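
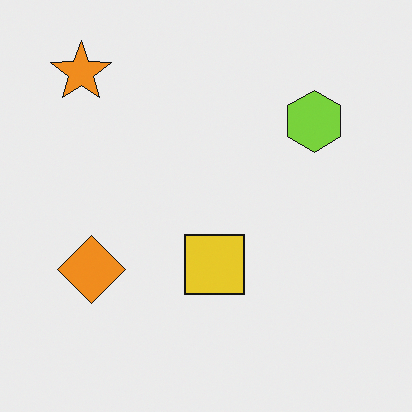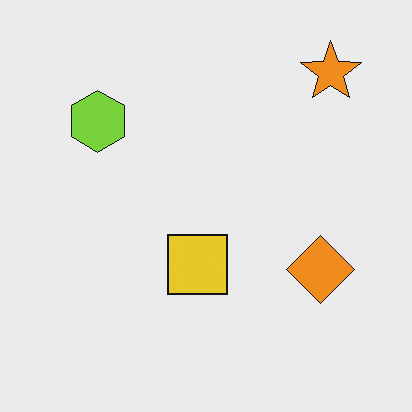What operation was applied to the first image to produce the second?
The second image is the first flipped horizontally (left ↔ right).

The orange star is in the top-left of the first image and the top-right of the second — shapes on opposite sides of the vertical midline have swapped in a mirror flip.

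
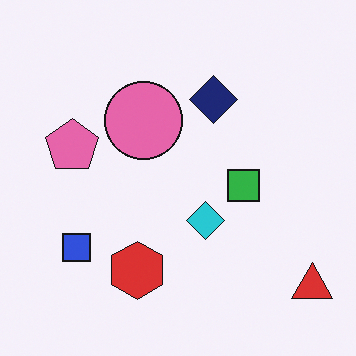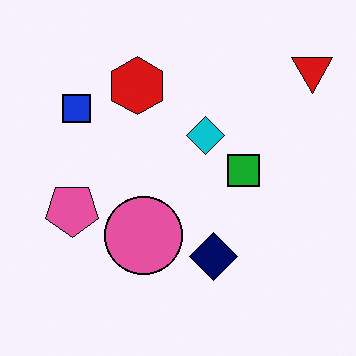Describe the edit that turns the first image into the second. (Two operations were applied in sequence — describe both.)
This is the original image flipped vertically (top ↔ bottom), then given slightly increased contrast.

The red triangle is in the bottom-right of the first image and the top-right of the second — shapes on opposite sides of the horizontal midline have swapped in a mirror flip. Tones are pushed away from mid-grey across the whole image — a global contrast change.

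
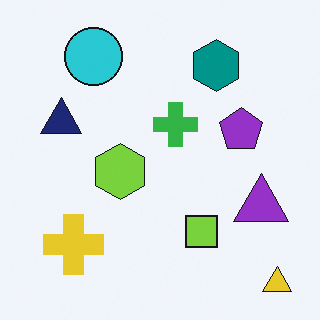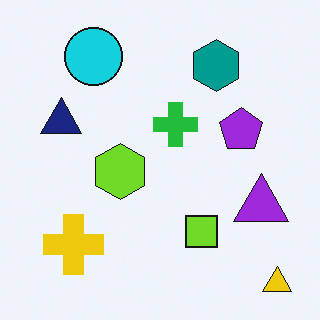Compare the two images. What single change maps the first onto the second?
This is the original image slightly oversaturated.

All colors are more vivid — a global saturation change.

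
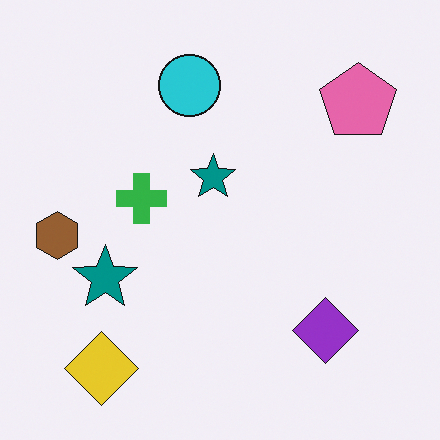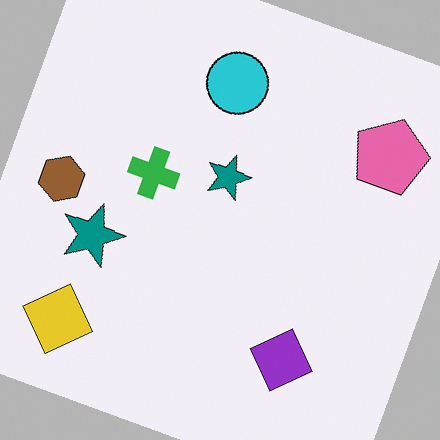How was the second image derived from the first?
The second image is the first rotated clockwise by a moderate amount.

Every shape is tilted by the same angle and the image corners show triangular fill wedges — a whole-image rotation by a non-right angle.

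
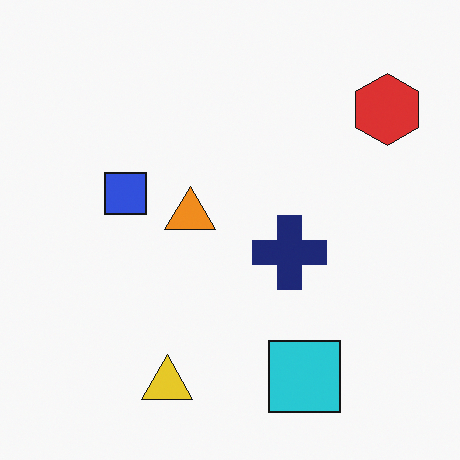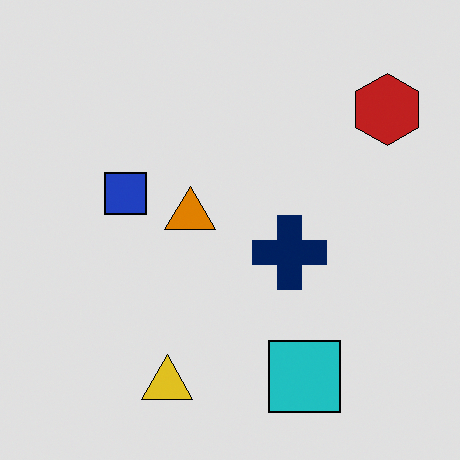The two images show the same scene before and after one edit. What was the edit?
This is the original image posterized to a reduced palette.

Each flat color has snapped to a coarser quantized level — most visibly, the near-white background has dropped to a flat grey.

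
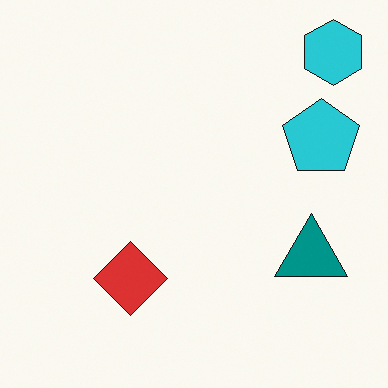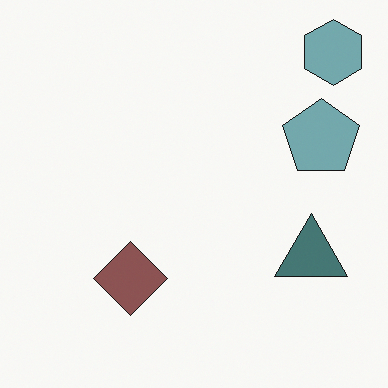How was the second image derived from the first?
The image was made much more muted (saturation change).

All colors are more muted and greyish — a global saturation change.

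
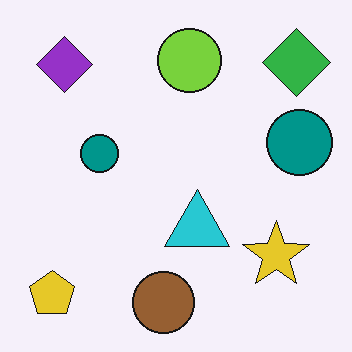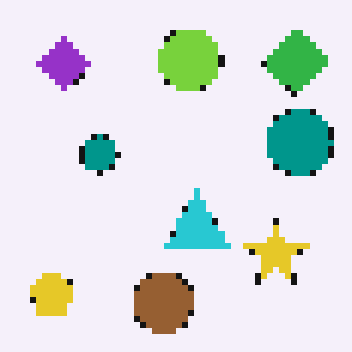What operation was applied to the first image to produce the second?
The second image is the first moderately pixelated.

Shapes are reduced to large square blocks; fine edges and outlines are lost — a downscale-then-upscale (mosaic) effect.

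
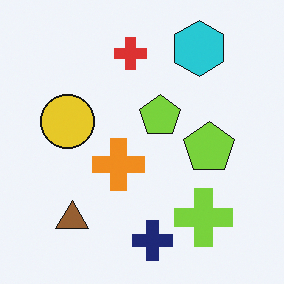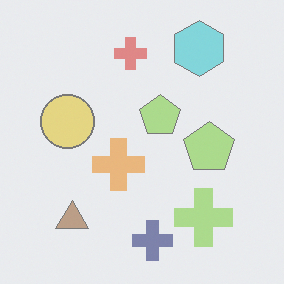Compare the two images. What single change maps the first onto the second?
It was washed out (contrast reduced).

Tones are pushed toward mid-grey across the whole image — a global contrast change.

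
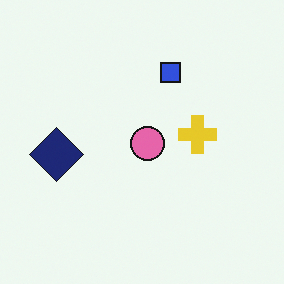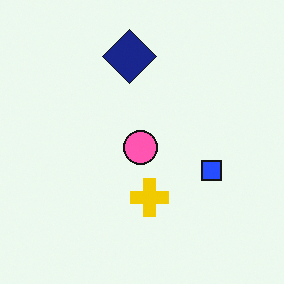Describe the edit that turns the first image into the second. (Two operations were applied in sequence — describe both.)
The image was rotated 90° clockwise, then slightly oversaturated.

The navy diamond sits in the left of the first image and the top of the second — consistent with a whole-image 90° clockwise rotation. All colors are more vivid — a global saturation change.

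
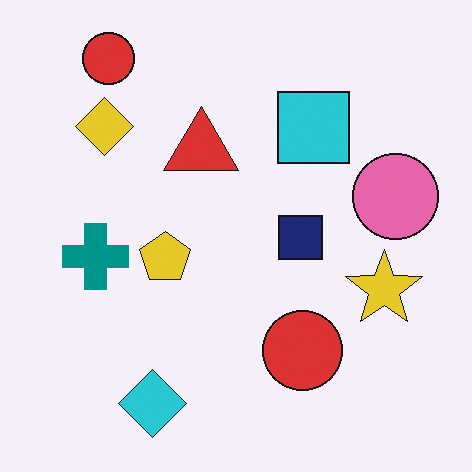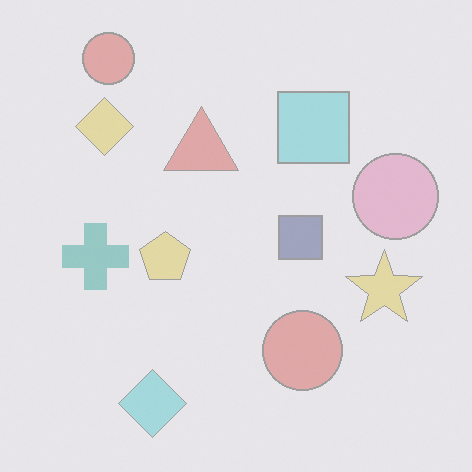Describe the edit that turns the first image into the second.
The second image is the first given much lower contrast.

Tones are pushed toward mid-grey across the whole image — a global contrast change.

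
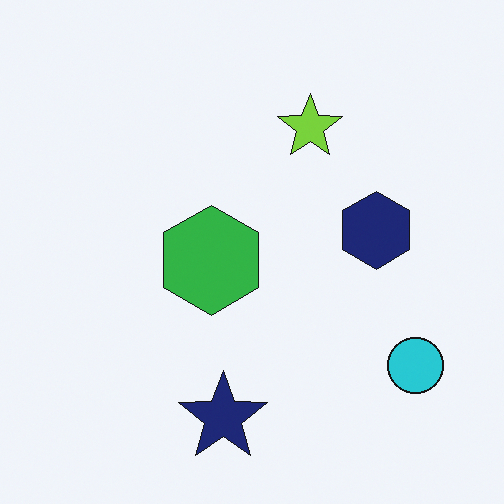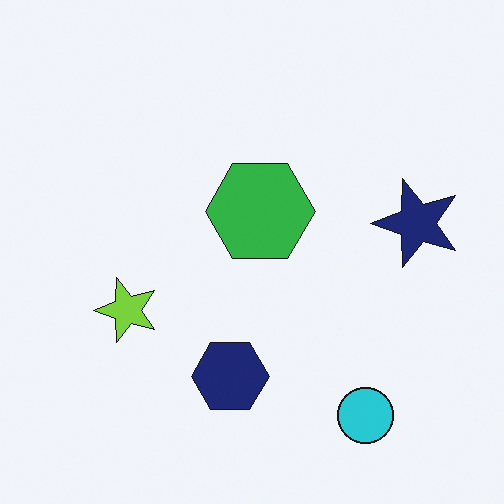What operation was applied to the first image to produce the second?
The image was transposed (reflected across the top-left ↔ bottom-right diagonal).

Shapes have swapped their row and column positions — what was in the top-right is now in the bottom-left — a diagonal reflection.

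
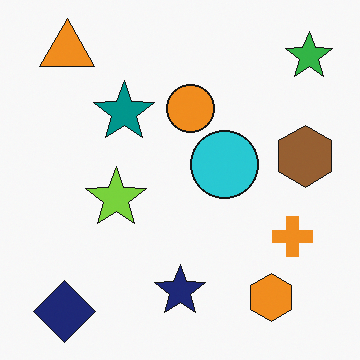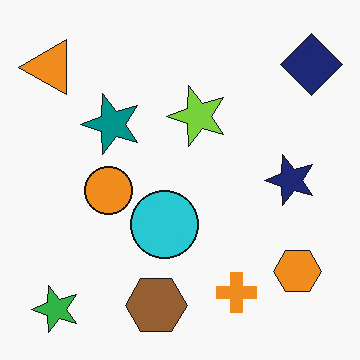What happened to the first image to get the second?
This is the original image transposed (reflected across the top-left ↔ bottom-right diagonal).

Shapes have swapped their row and column positions — what was in the top-right is now in the bottom-left — a diagonal reflection.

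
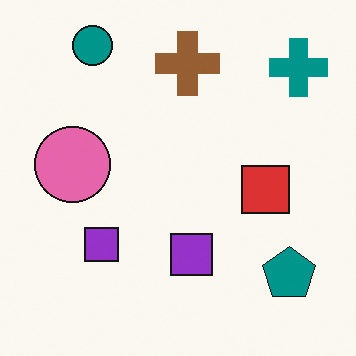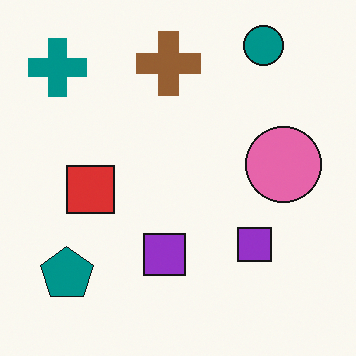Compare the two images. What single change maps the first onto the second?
The image was flipped horizontally (left ↔ right).

The teal cross is in the top-right of the first image and the top-left of the second — shapes on opposite sides of the vertical midline have swapped in a mirror flip.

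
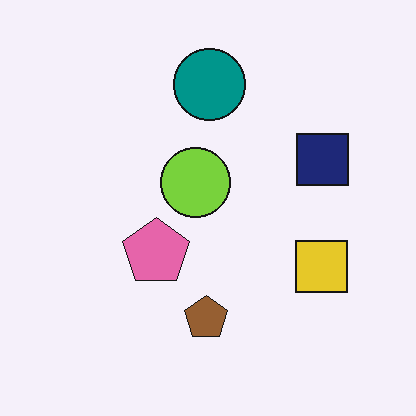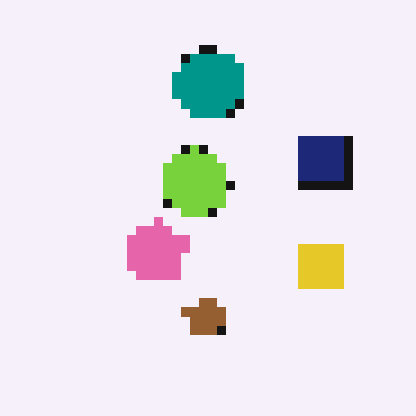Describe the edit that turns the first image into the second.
The transformation is: coarsely pixelated.

Shapes are reduced to large square blocks; fine edges and outlines are lost — a downscale-then-upscale (mosaic) effect.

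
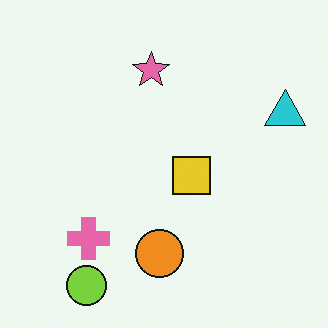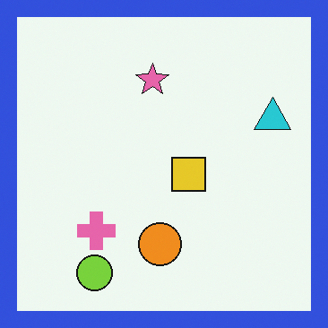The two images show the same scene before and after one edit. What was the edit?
The transformation is: framed with a blue border.

A solid blue frame runs around the edge of the second image, with the content slightly shrunk inside it.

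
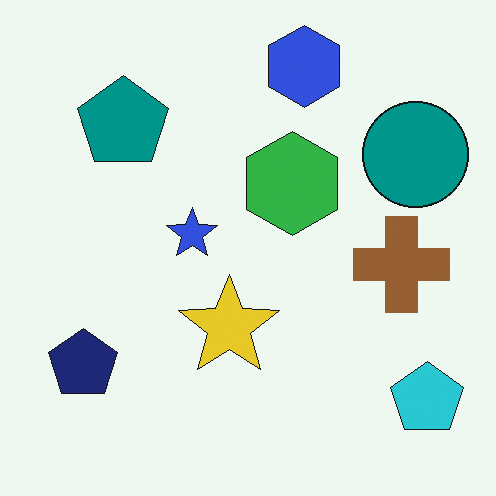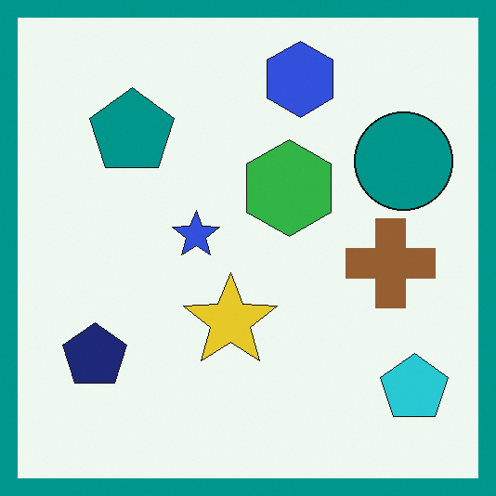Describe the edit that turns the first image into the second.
Framed with a teal border.

A solid teal frame runs around the edge of the second image, with the content slightly shrunk inside it.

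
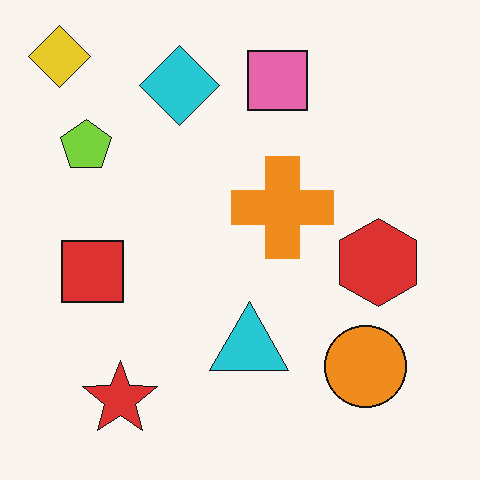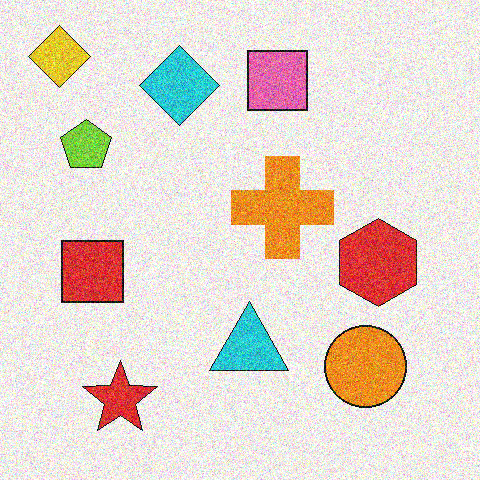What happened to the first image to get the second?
It was degraded with strong gaussian noise.

Random speckle covers the whole image, including the flat background.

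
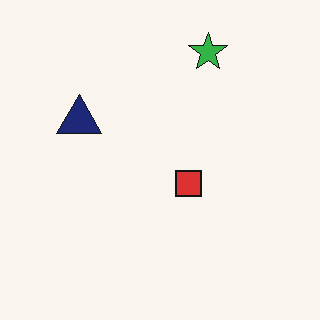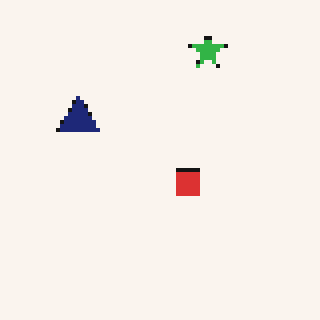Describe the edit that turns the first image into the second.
Lightly pixelated (a mild mosaic effect).

Shapes are reduced to large square blocks; fine edges and outlines are lost — a downscale-then-upscale (mosaic) effect.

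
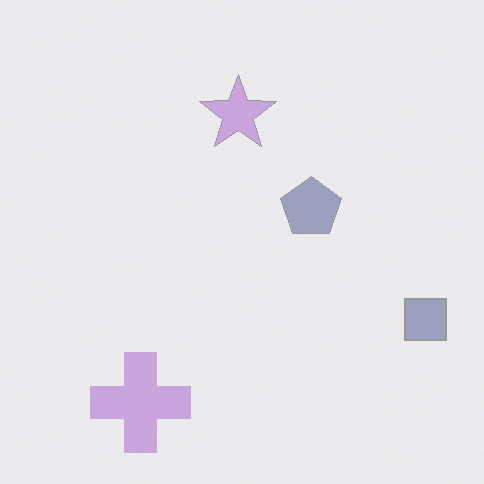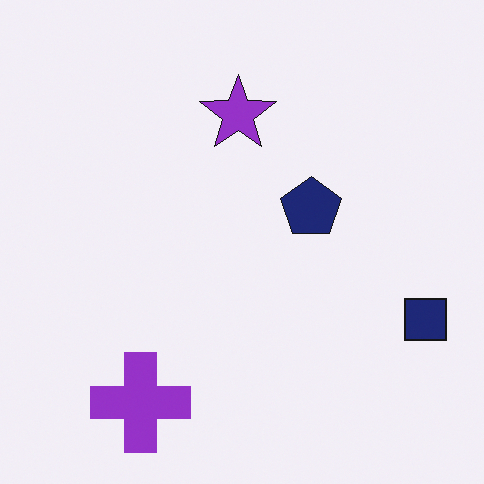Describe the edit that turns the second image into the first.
The image was given much lower contrast.

Tones are pushed toward mid-grey across the whole image — a global contrast change.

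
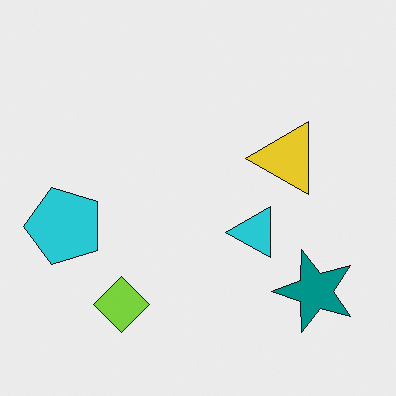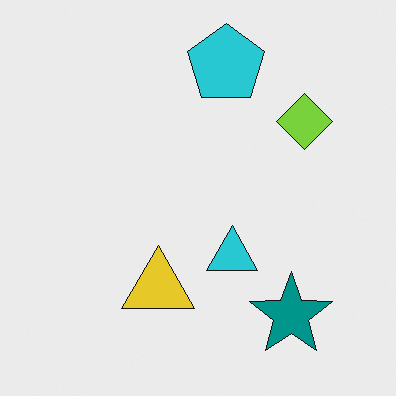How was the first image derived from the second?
Transposed (reflected across the top-left ↔ bottom-right diagonal).

Shapes have swapped their row and column positions — what was in the top-right is now in the bottom-left — a diagonal reflection.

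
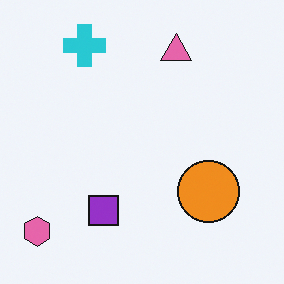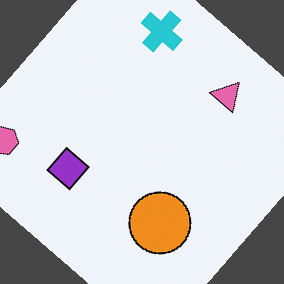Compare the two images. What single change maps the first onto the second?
The image was rotated clockwise by a large amount — several tens of degrees.

Every shape is tilted by the same angle and the image corners show triangular fill wedges — a whole-image rotation by a non-right angle.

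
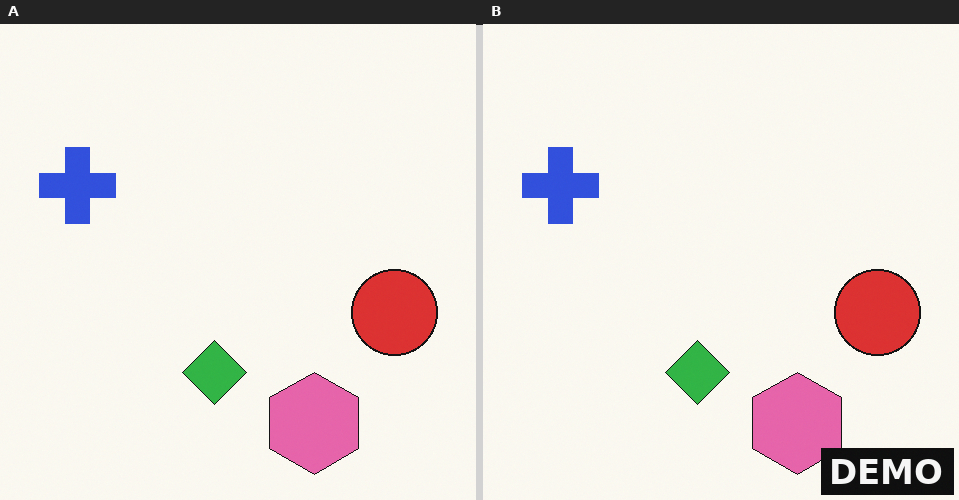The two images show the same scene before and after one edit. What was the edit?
It was watermarked with the text "DEMO" in the lower-right corner.

A dark label reading "DEMO" appears in the lower-right corner.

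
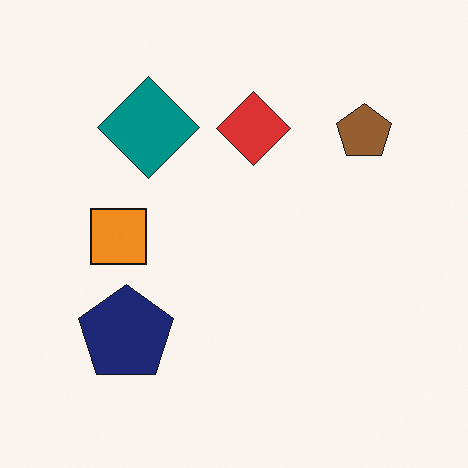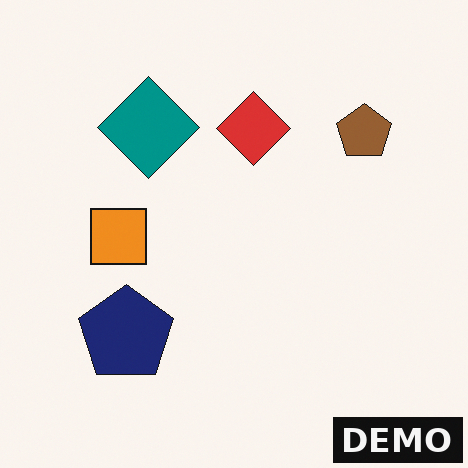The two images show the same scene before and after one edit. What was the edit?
It was watermarked with the text "DEMO" in the lower-right corner.

A dark label reading "DEMO" appears in the lower-right corner.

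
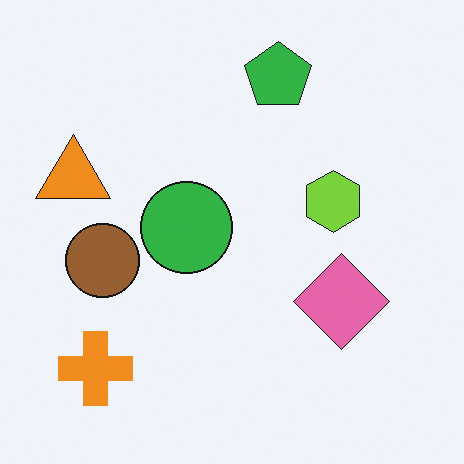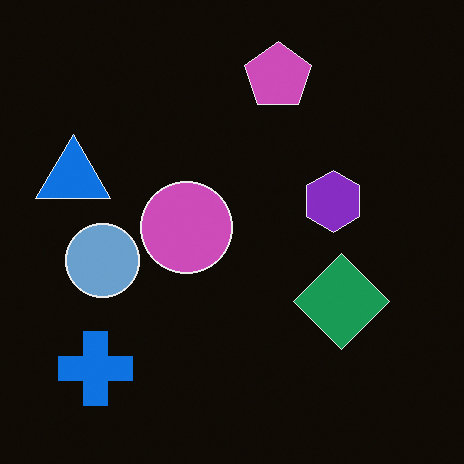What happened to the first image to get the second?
The transformation is: color-inverted (negative).

The light background has become dark and every shape's color is its complement — a photographic negative.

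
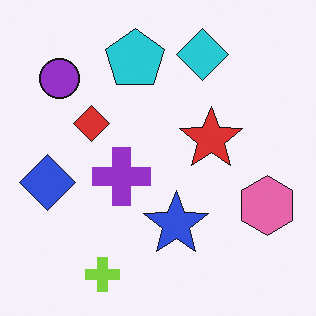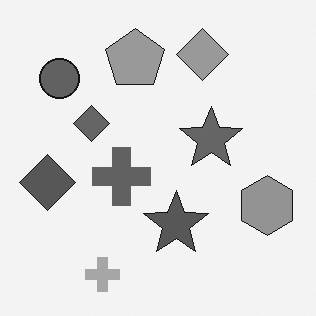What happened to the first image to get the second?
This is the original image converted to grayscale.

All color is removed — every shape is now a shade of grey.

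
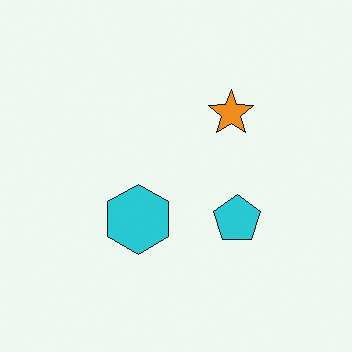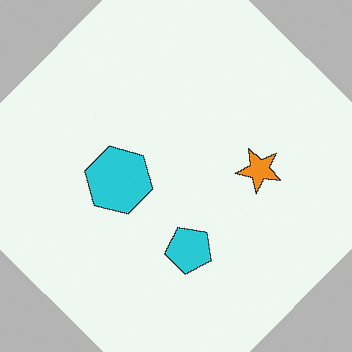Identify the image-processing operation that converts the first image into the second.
This is the original image rotated clockwise by a large amount — several tens of degrees.

Every shape is tilted by the same angle and the image corners show triangular fill wedges — a whole-image rotation by a non-right angle.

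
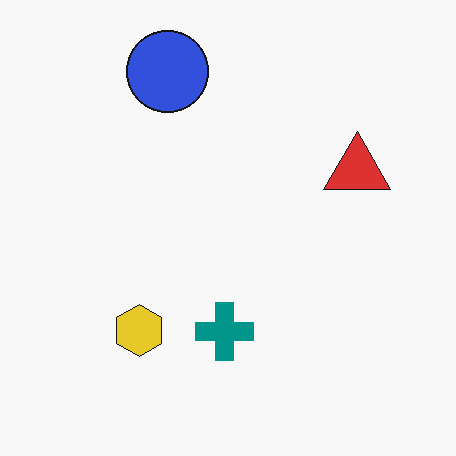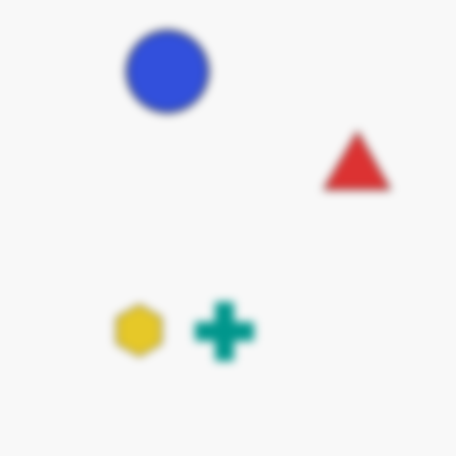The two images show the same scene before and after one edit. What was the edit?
This is the original image moderately blurred.

Shape edges and outlines are uniformly softened across the whole image.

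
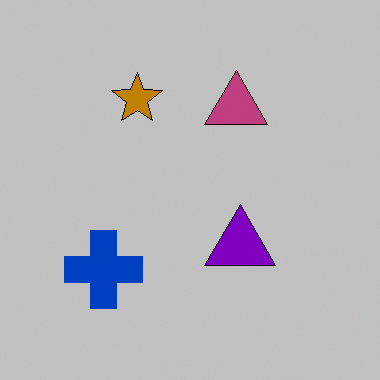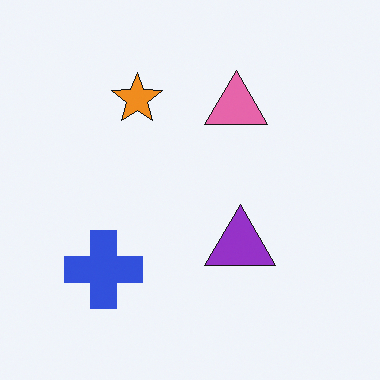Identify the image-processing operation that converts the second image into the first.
It was aggressively posterized.

Each flat color has snapped to a coarser quantized level — most visibly, the near-white background has dropped to a flat grey.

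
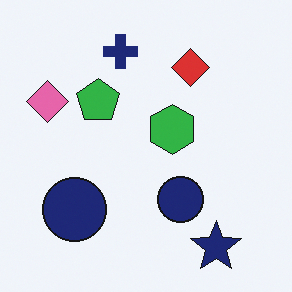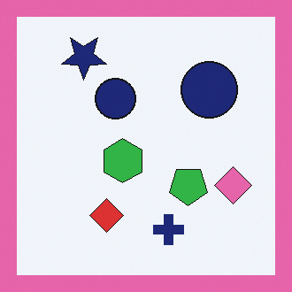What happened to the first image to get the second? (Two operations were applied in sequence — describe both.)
Rotated 180°, then framed with a pink border.

The navy star sits in the bottom-right of the first image and the top-left of the second — consistent with a whole-image 180° rotation. A solid pink frame runs around the edge of the second image, with the content slightly shrunk inside it.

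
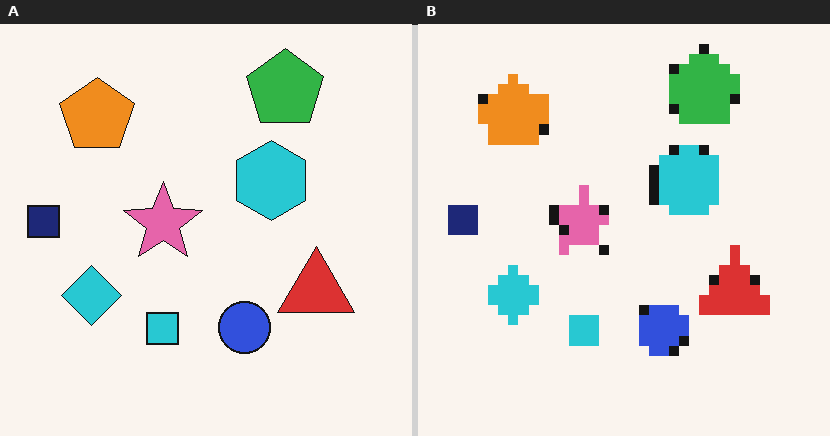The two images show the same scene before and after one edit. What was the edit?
The image was heavily pixelated into large blocks.

Shapes are reduced to large square blocks; fine edges and outlines are lost — a downscale-then-upscale (mosaic) effect.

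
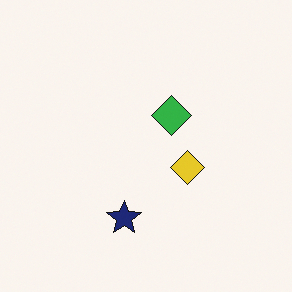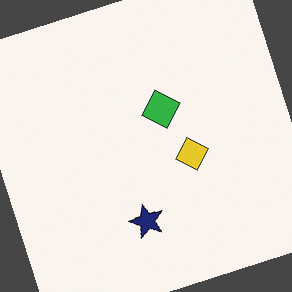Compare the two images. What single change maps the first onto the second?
The second image is the first rotated counter-clockwise by a clearly visible amount.

Every shape is tilted by the same angle and the image corners show triangular fill wedges — a whole-image rotation by a non-right angle.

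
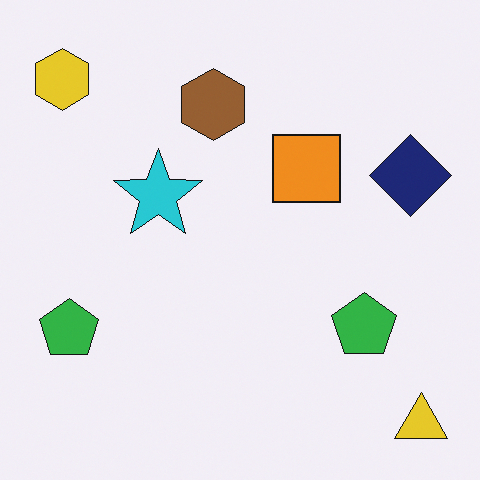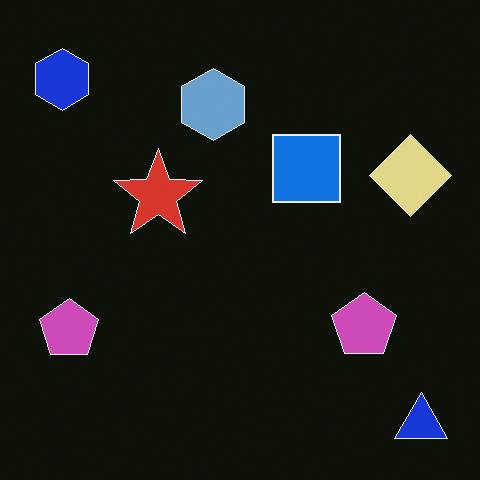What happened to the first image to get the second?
The second image is the first color-inverted (negative).

The light background has become dark and every shape's color is its complement — a photographic negative.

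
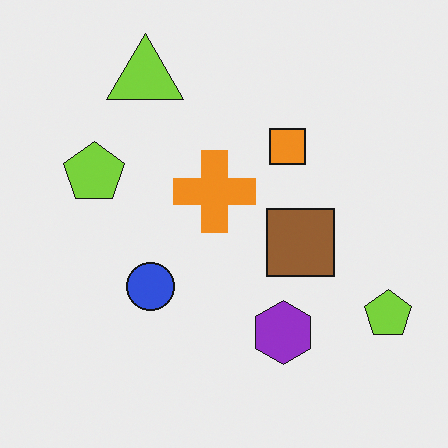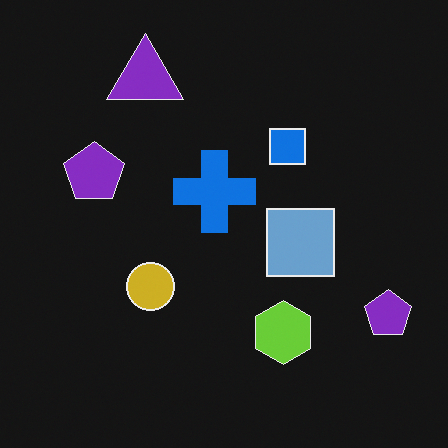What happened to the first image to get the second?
The transformation is: color-inverted (negative).

The light background has become dark and every shape's color is its complement — a photographic negative.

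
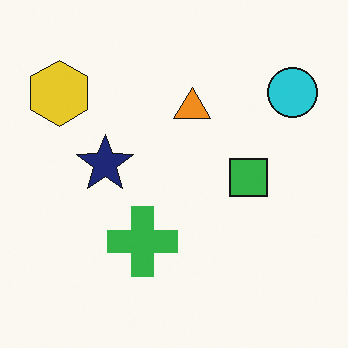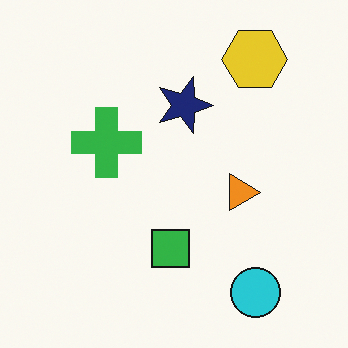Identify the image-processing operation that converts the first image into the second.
This is the original image rotated 90° clockwise.

The cyan circle sits in the top-right of the first image and the bottom-right of the second — consistent with a whole-image 90° clockwise rotation.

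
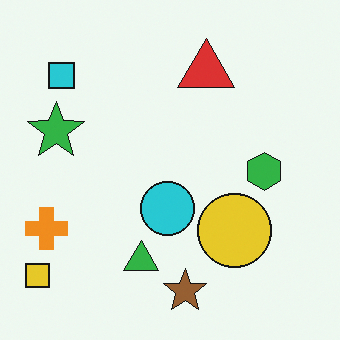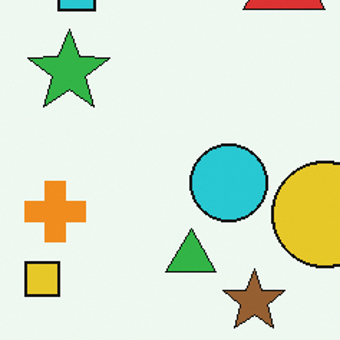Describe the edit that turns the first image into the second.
This is the original image cropped slightly and scaled back up.

The visible shapes are larger and the field of view is narrower; shapes near the original edges may be partly or wholly outside the frame — a crop-and-rescale.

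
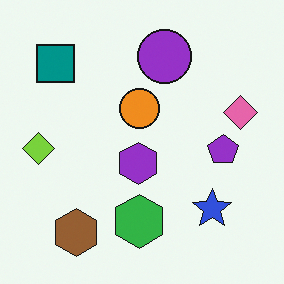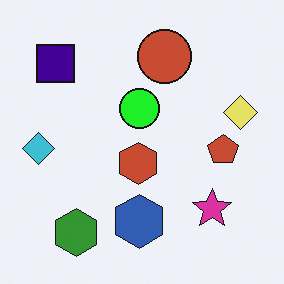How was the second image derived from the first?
The transformation is: hue-shifted by a moderate amount.

Every shape's color has rotated by the same amount around the hue wheel — a uniform hue shift.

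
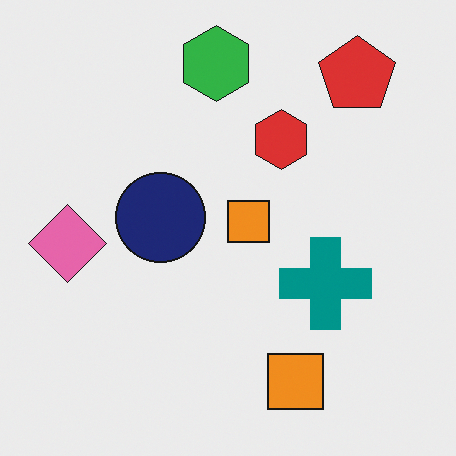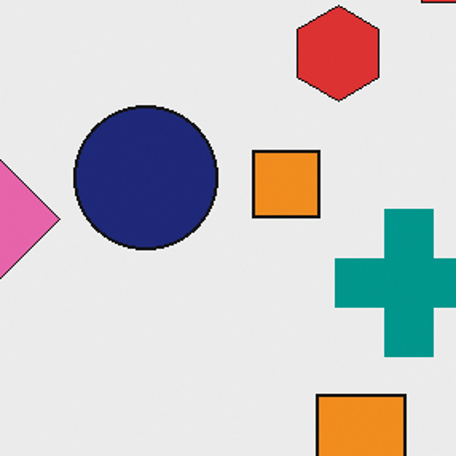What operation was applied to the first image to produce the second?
This is the original image cropped slightly and scaled back up.

The visible shapes are larger and the field of view is narrower; shapes near the original edges may be partly or wholly outside the frame — a crop-and-rescale.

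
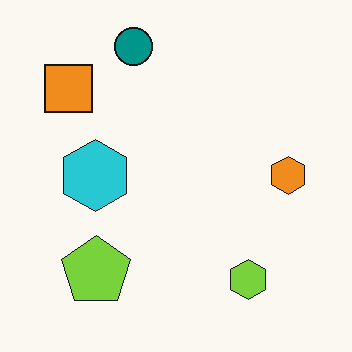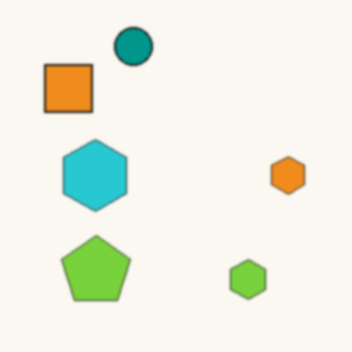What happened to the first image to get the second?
The image was slightly softened.

Shape edges and outlines are uniformly softened across the whole image.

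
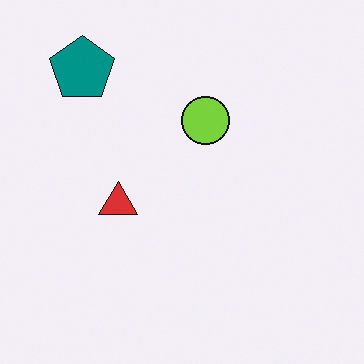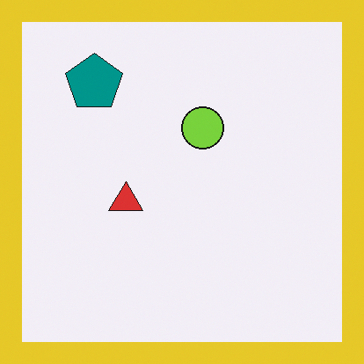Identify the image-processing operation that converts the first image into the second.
The transformation is: framed with a yellow border.

A solid yellow frame runs around the edge of the second image, with the content slightly shrunk inside it.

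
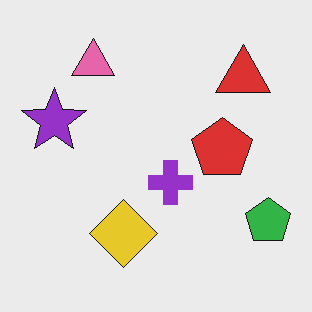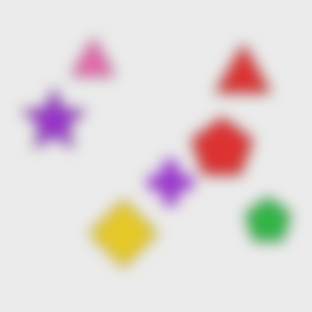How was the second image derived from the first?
The second image is the first heavily blurred.

Shape edges and outlines are uniformly softened across the whole image.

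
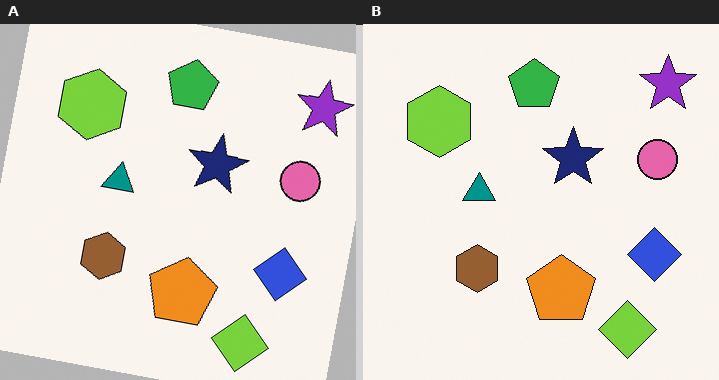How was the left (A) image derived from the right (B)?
The image was rotated clockwise by a small amount.

Every shape is tilted by the same angle and the image corners show triangular fill wedges — a whole-image rotation by a non-right angle.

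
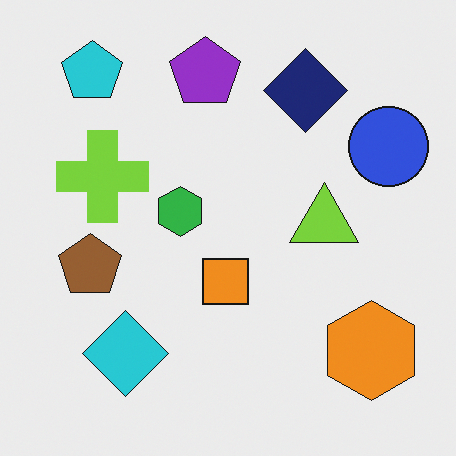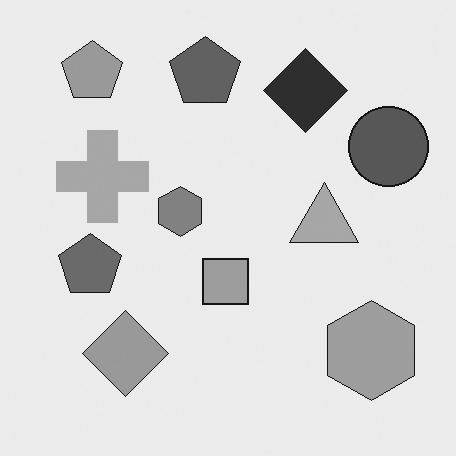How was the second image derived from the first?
The image was converted to grayscale.

All color is removed — every shape is now a shade of grey.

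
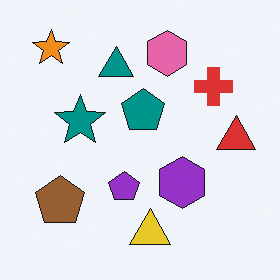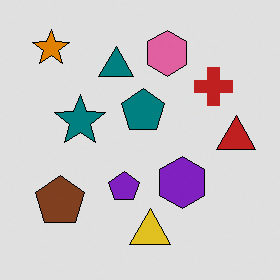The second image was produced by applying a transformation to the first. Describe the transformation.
Moderately posterized.

Each flat color has snapped to a coarser quantized level — most visibly, the near-white background has dropped to a flat grey.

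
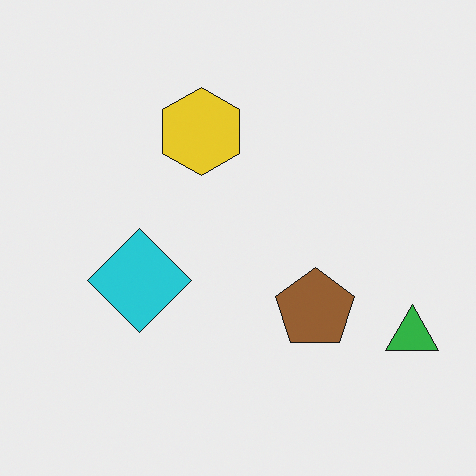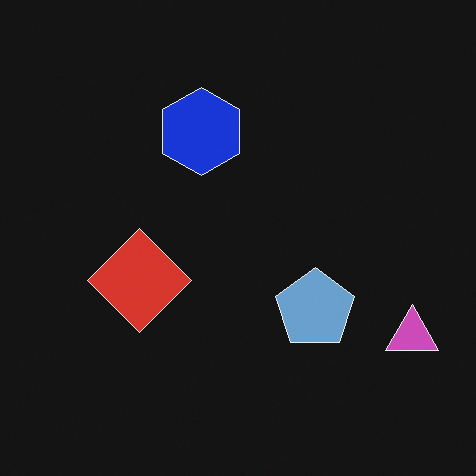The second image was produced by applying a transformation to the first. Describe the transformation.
It was color-inverted (negative).

The light background has become dark and every shape's color is its complement — a photographic negative.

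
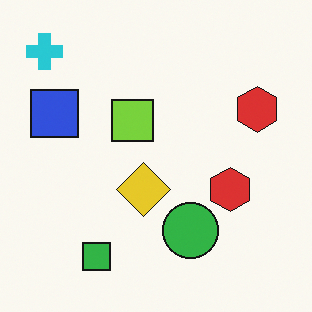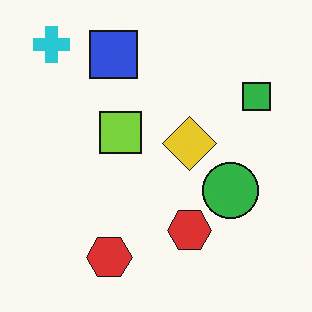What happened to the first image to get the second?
The transformation is: transposed (reflected across the top-left ↔ bottom-right diagonal).

Shapes have swapped their row and column positions — what was in the top-right is now in the bottom-left — a diagonal reflection.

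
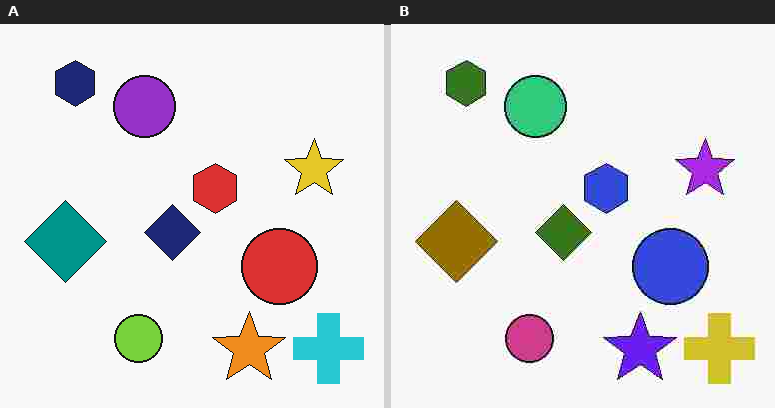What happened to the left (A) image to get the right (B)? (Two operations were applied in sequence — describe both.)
The transformation is: hue-shifted by a large amount, then heavily JPEG-compressed with obvious blocking artifacts.

Every shape's color has rotated by the same amount around the hue wheel — a uniform hue shift. Blocky 8×8 compression artifacts appear around shape edges and the flat background shows ringing — characteristic JPEG degradation.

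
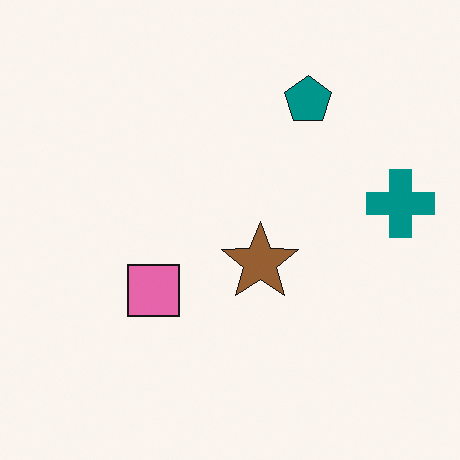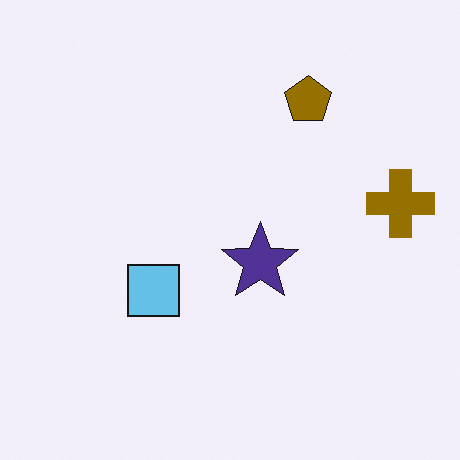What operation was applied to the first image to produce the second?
The transformation is: hue-shifted by a large amount.

Every shape's color has rotated by the same amount around the hue wheel — a uniform hue shift.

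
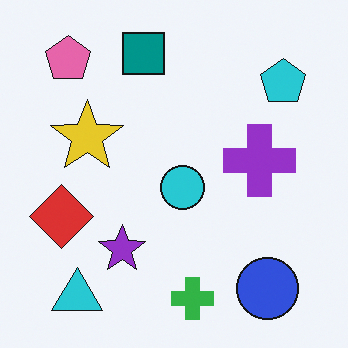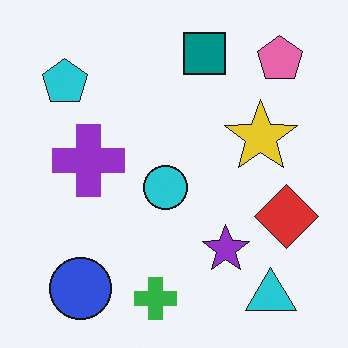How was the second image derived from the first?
The transformation is: flipped horizontally (left ↔ right).

The red diamond is in the left of the first image and the right of the second — shapes on opposite sides of the vertical midline have swapped in a mirror flip.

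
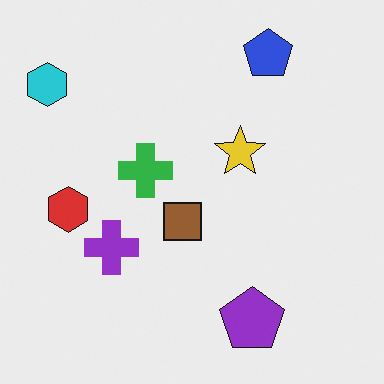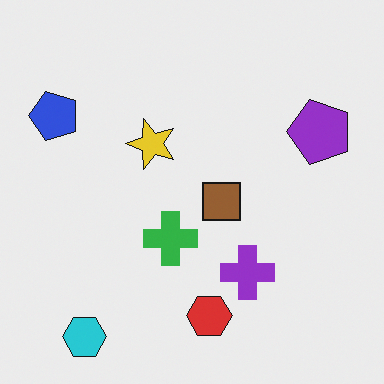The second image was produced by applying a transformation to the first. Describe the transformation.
It was rotated 90° counter-clockwise.

The cyan hexagon sits in the top-left of the first image and the bottom-left of the second — consistent with a whole-image 90° counter-clockwise rotation.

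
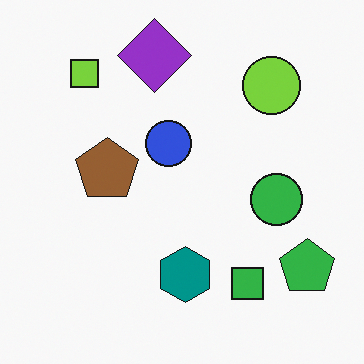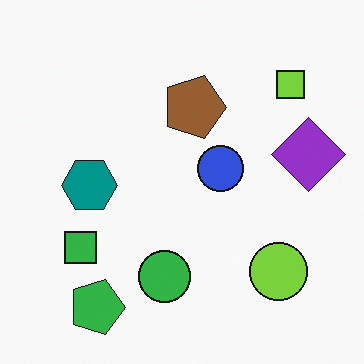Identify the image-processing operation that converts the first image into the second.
It was rotated 90° clockwise.

The green pentagon sits in the bottom-right of the first image and the bottom-left of the second — consistent with a whole-image 90° clockwise rotation.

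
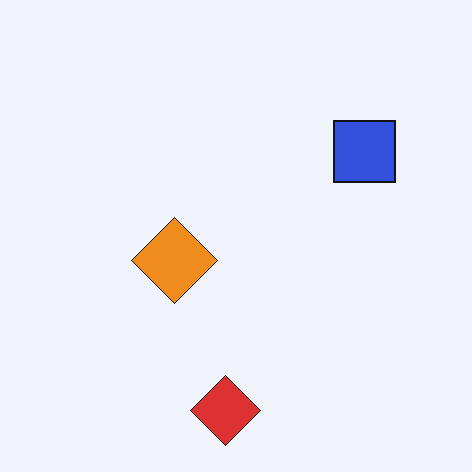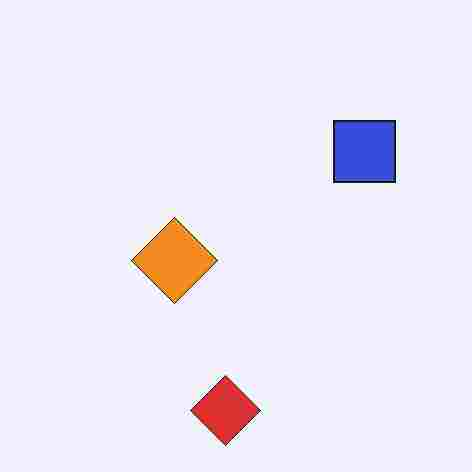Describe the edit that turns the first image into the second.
The image was heavily JPEG-compressed with obvious blocking artifacts.

Blocky 8×8 compression artifacts appear around shape edges and the flat background shows ringing — characteristic JPEG degradation.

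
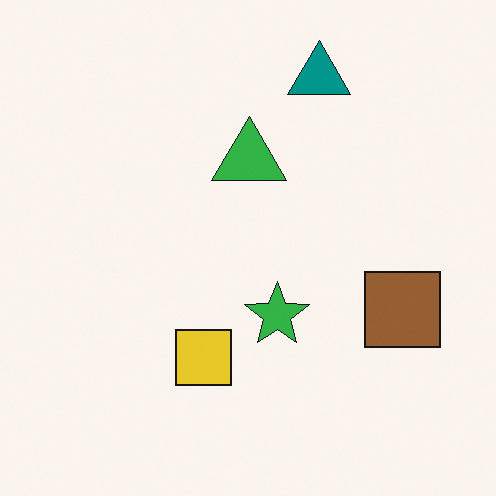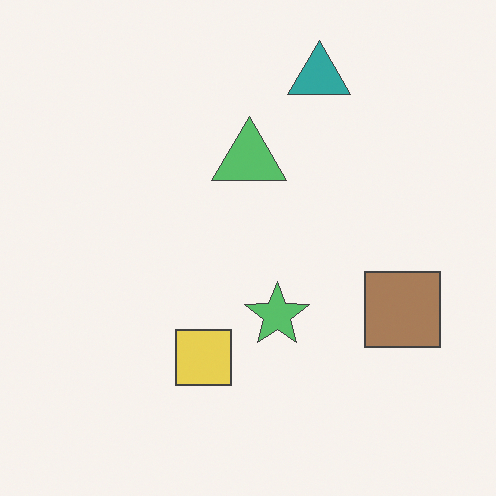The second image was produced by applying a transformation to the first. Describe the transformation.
Given slightly reduced contrast.

Tones are pushed toward mid-grey across the whole image — a global contrast change.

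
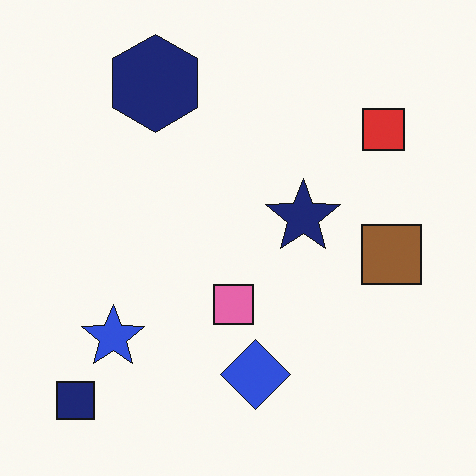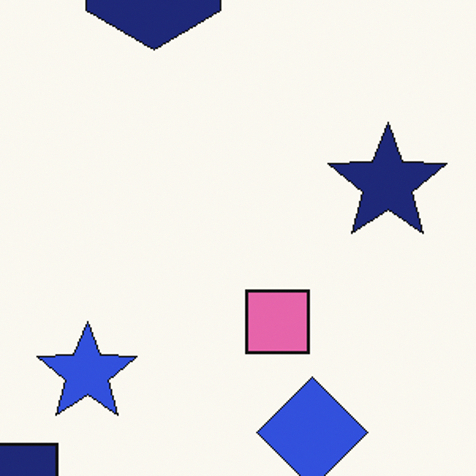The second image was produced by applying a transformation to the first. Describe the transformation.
Cropped slightly and scaled back up.

The visible shapes are larger and the field of view is narrower; shapes near the original edges may be partly or wholly outside the frame — a crop-and-rescale.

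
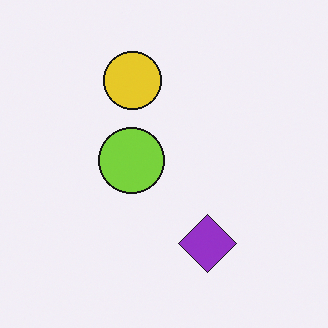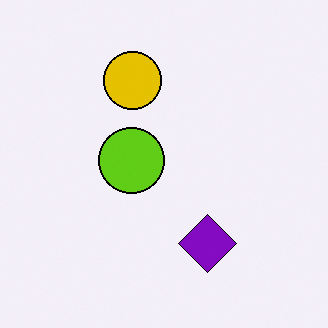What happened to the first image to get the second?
The image was given slightly increased contrast.

Tones are pushed away from mid-grey across the whole image — a global contrast change.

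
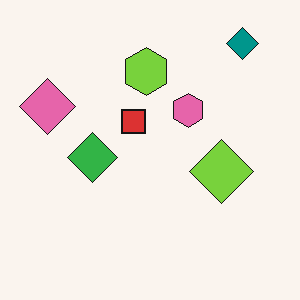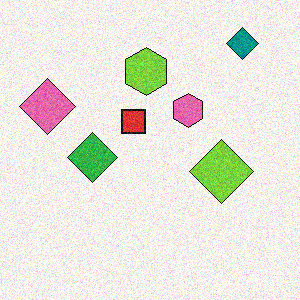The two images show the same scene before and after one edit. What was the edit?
The second image is the first degraded with moderate additive noise.

Random speckle covers the whole image, including the flat background.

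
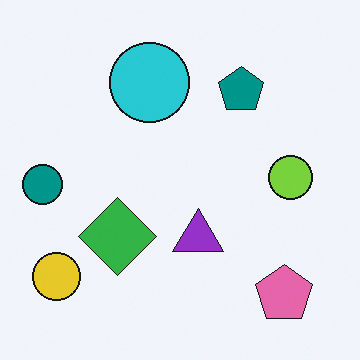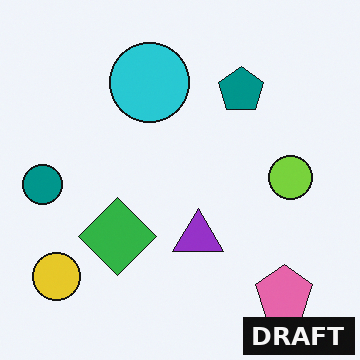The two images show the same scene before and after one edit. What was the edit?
Watermarked with the text "DRAFT" in the lower-right corner.

A dark label reading "DRAFT" appears in the lower-right corner.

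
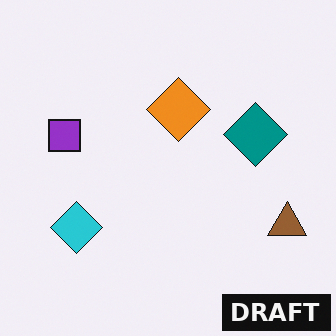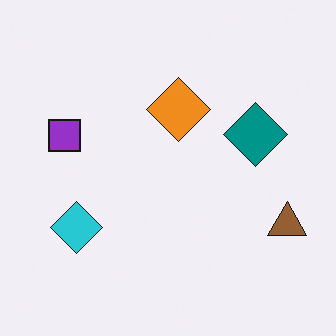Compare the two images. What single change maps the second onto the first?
This is the original image watermarked with the text "DRAFT" in the lower-right corner.

A dark label reading "DRAFT" appears in the lower-right corner.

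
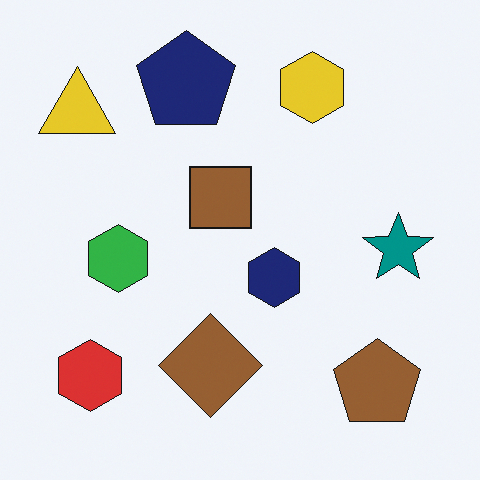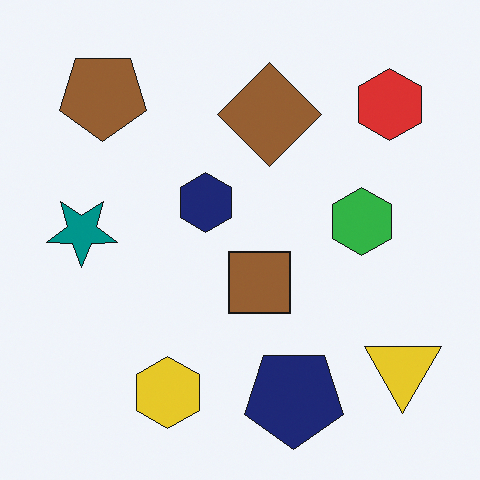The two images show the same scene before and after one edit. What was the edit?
This is the original image rotated 180°.

The yellow triangle sits in the top-left of the first image and the bottom-right of the second — consistent with a whole-image 180° rotation.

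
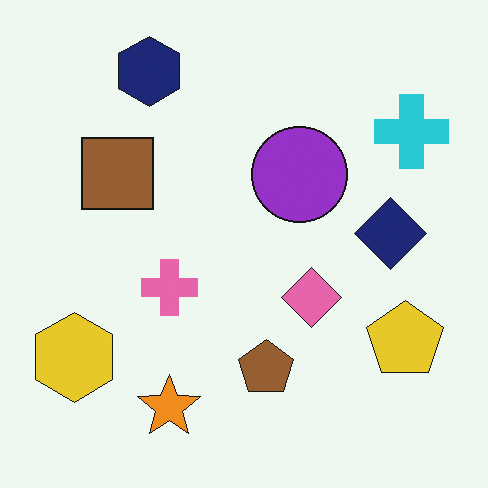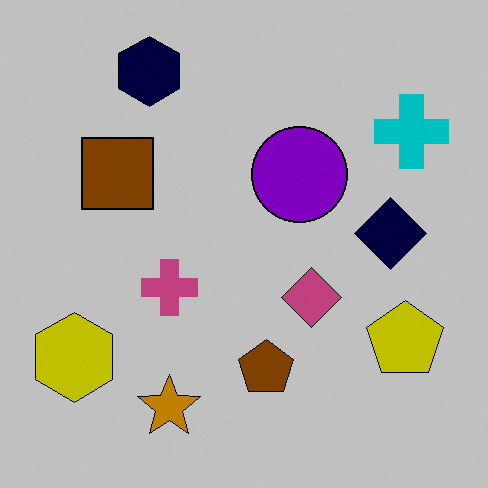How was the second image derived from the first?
This is the original image aggressively posterized.

Each flat color has snapped to a coarser quantized level — most visibly, the near-white background has dropped to a flat grey.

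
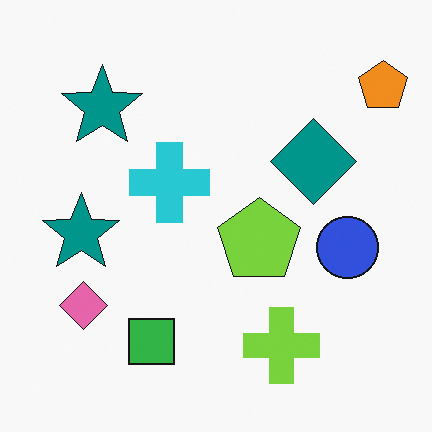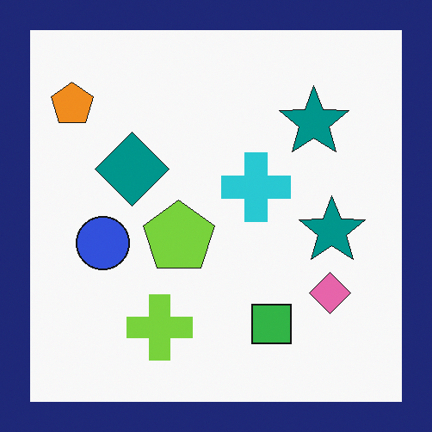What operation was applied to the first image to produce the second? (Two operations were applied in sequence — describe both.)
It was flipped horizontally (left ↔ right), then framed with a navy border.

The orange pentagon is in the top-right of the first image and the top-left of the second — shapes on opposite sides of the vertical midline have swapped in a mirror flip. A solid navy frame runs around the edge of the second image, with the content slightly shrunk inside it.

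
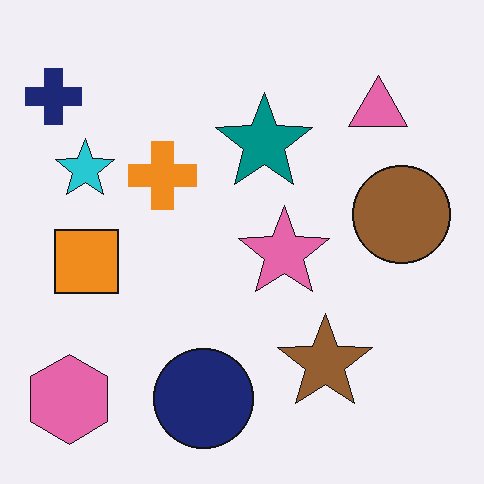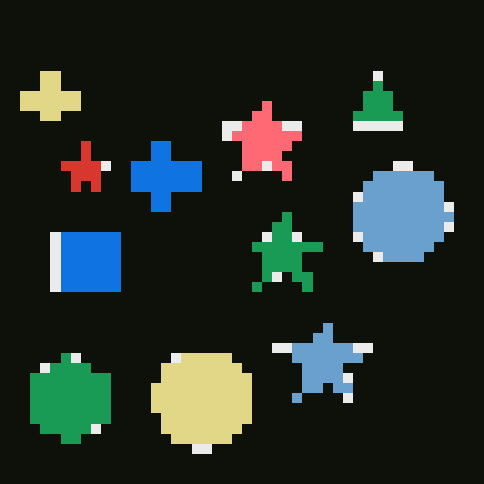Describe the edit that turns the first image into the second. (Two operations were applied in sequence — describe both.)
It was coarsely pixelated, then color-inverted (negative).

Shapes are reduced to large square blocks; fine edges and outlines are lost — a downscale-then-upscale (mosaic) effect. The light background has become dark and every shape's color is its complement — a photographic negative.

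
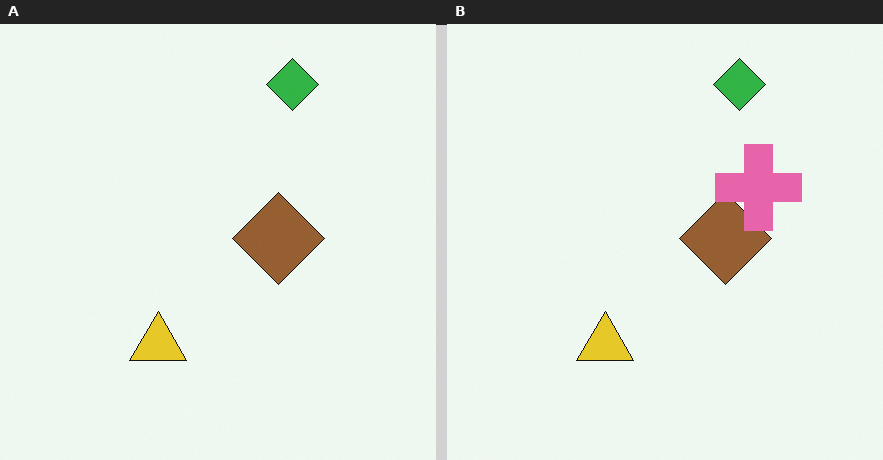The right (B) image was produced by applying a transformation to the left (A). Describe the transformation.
This is the original image overlaid with an additional pink cross.

A pink cross appears in the right (B) image that is absent from the left (A).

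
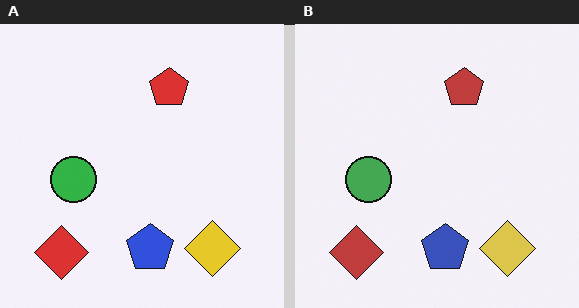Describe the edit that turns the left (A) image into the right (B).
The image was slightly desaturated.

All colors are more muted and greyish — a global saturation change.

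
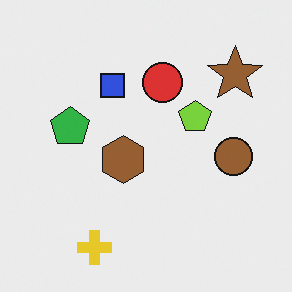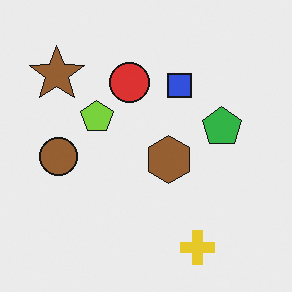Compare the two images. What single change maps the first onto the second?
The second image is the first flipped horizontally (left ↔ right).

The brown star is in the top-right of the first image and the top-left of the second — shapes on opposite sides of the vertical midline have swapped in a mirror flip.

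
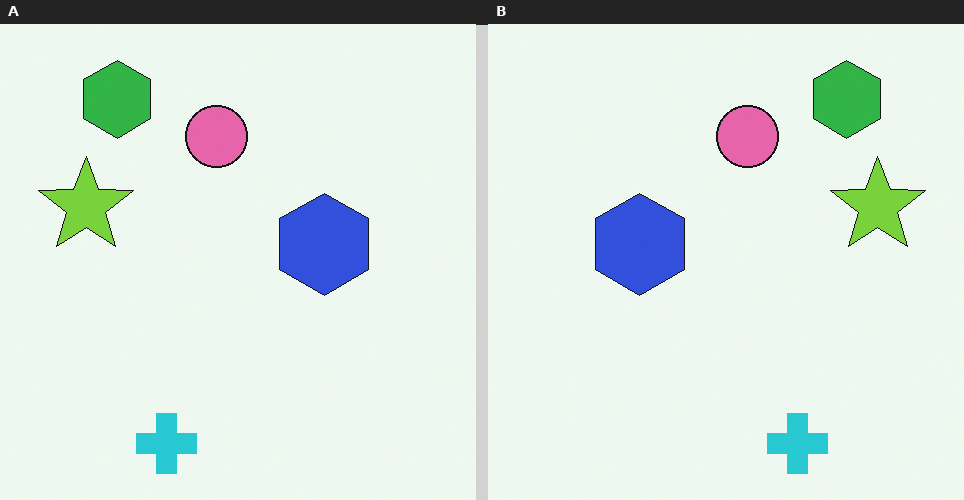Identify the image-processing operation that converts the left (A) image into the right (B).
The transformation is: flipped horizontally (left ↔ right).

The lime star is in the left of the left (A) image and the right of the right (B) — shapes on opposite sides of the vertical midline have swapped in a mirror flip.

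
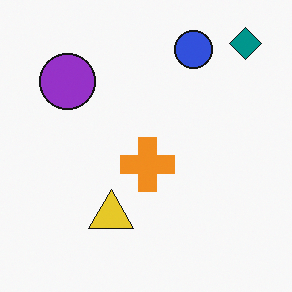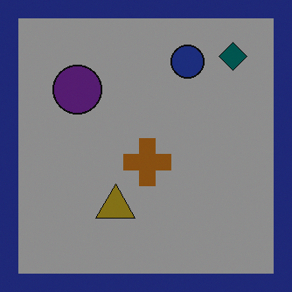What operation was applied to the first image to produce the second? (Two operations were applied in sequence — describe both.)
The image was darkened a lot, then framed with a navy border.

Every pixel — background and shapes alike — is uniformly darkened. A solid navy frame runs around the edge of the second image, with the content slightly shrunk inside it.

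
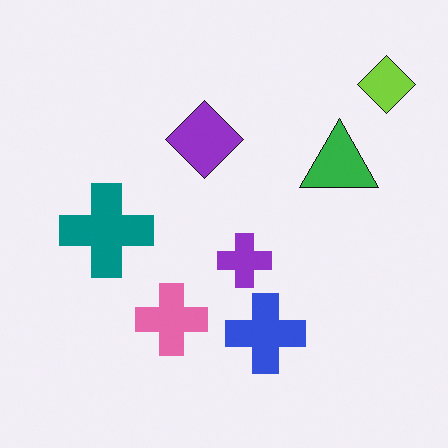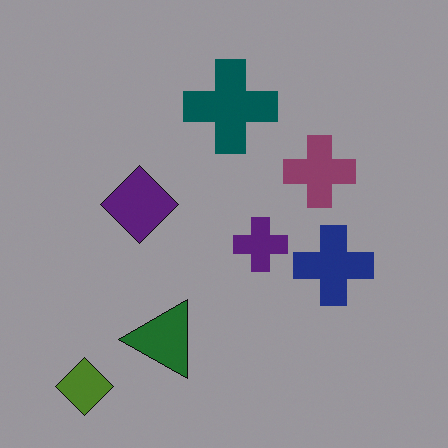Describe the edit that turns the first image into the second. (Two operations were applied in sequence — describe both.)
The second image is the first transposed (reflected across the top-left ↔ bottom-right diagonal), then noticeably darkened.

Shapes have swapped their row and column positions — what was in the top-right is now in the bottom-left — a diagonal reflection. Every pixel — background and shapes alike — is uniformly darkened.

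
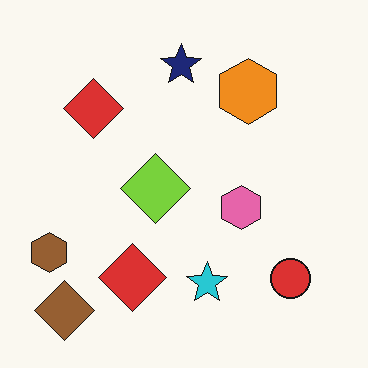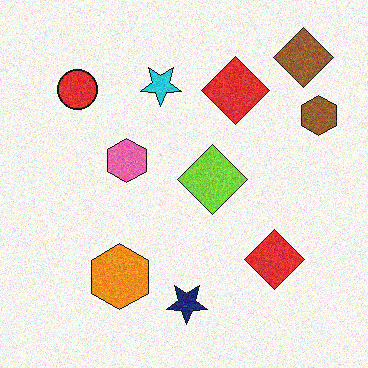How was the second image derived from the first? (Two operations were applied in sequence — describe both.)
Rotated 180°, then degraded with moderate additive noise.

The brown diamond sits in the bottom-left of the first image and the top-right of the second — consistent with a whole-image 180° rotation. Random speckle covers the whole image, including the flat background.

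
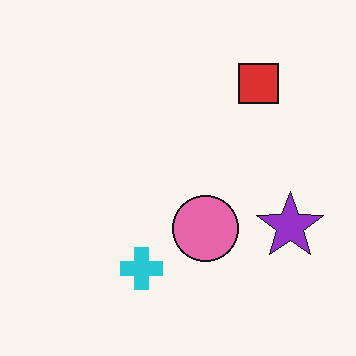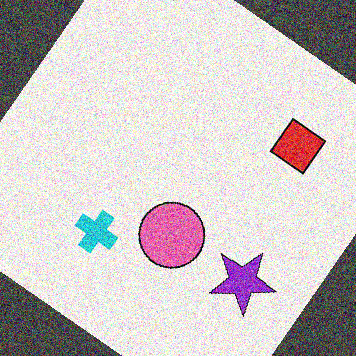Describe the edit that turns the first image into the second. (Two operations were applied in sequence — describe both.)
This is the original image rotated clockwise by a large amount — several tens of degrees, then degraded with a thick layer of grain.

Every shape is tilted by the same angle and the image corners show triangular fill wedges — a whole-image rotation by a non-right angle. Random speckle covers the whole image, including the flat background.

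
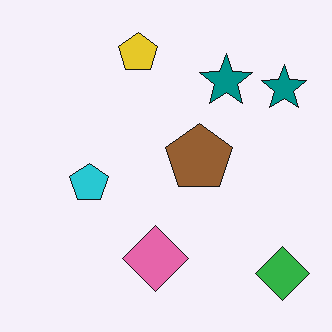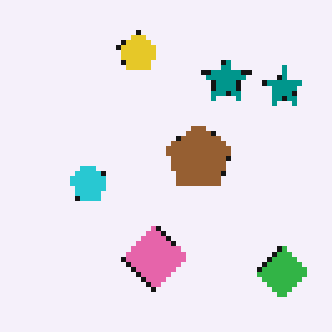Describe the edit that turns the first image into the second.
The image was mildly pixelated.

Shapes are reduced to large square blocks; fine edges and outlines are lost — a downscale-then-upscale (mosaic) effect.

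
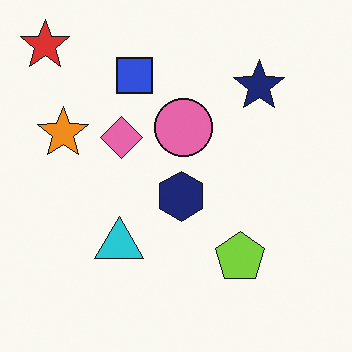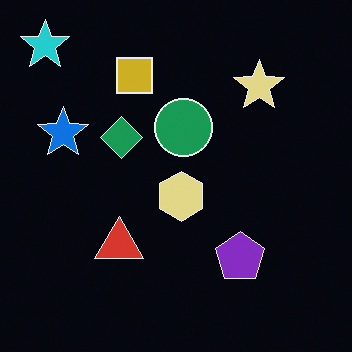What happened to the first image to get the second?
It was color-inverted (negative).

The light background has become dark and every shape's color is its complement — a photographic negative.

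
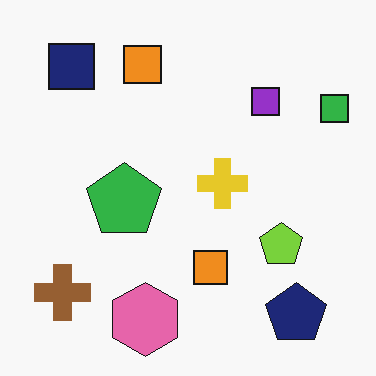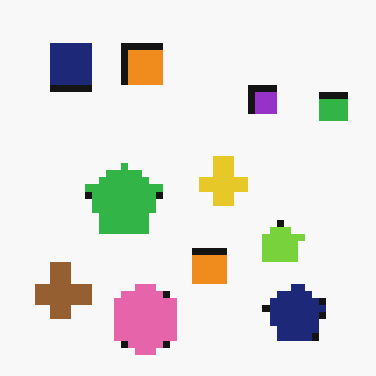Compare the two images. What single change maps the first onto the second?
It was pixelated into visible square blocks.

Shapes are reduced to large square blocks; fine edges and outlines are lost — a downscale-then-upscale (mosaic) effect.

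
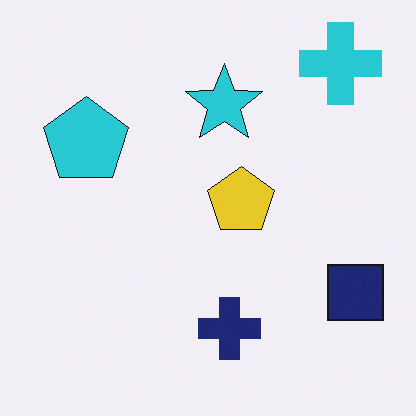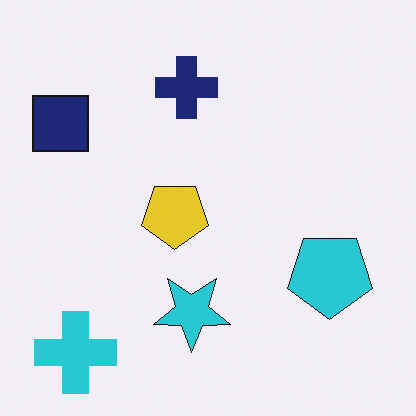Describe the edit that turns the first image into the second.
This is the original image rotated 180°.

The cyan cross sits in the top-right of the first image and the bottom-left of the second — consistent with a whole-image 180° rotation.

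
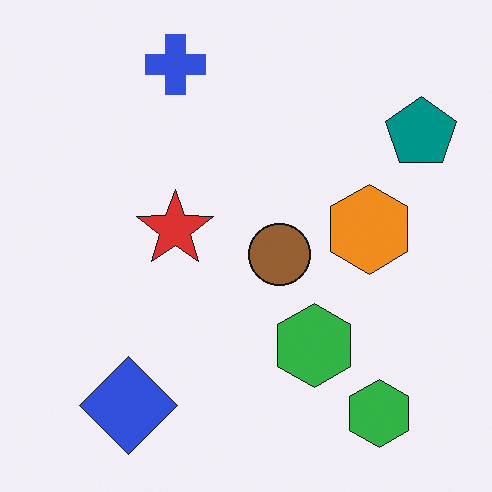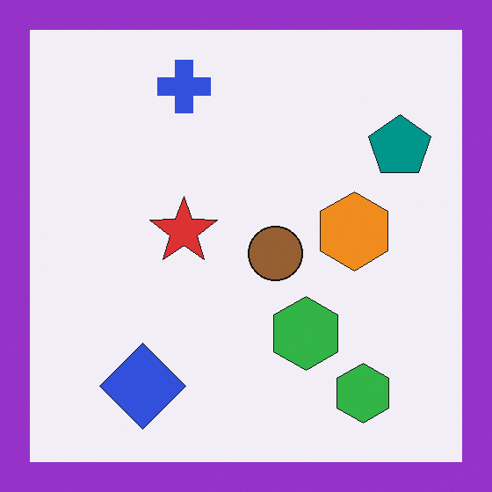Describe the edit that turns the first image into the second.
Framed with a purple border.

A solid purple frame runs around the edge of the second image, with the content slightly shrunk inside it.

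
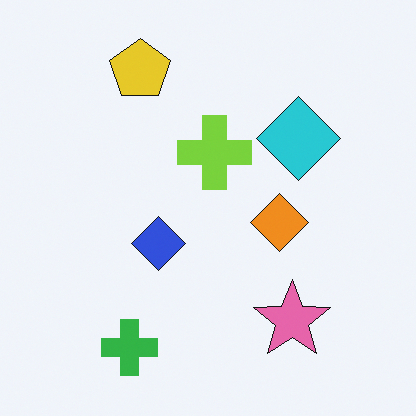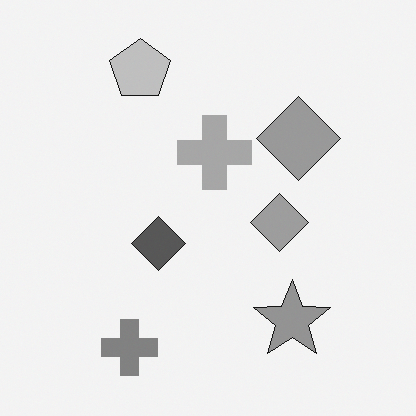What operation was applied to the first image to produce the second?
This is the original image converted to grayscale.

All color is removed — every shape is now a shade of grey.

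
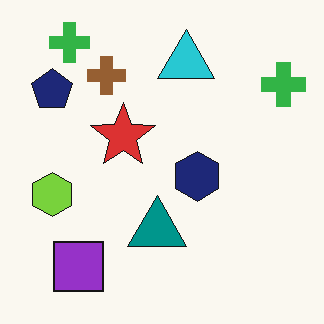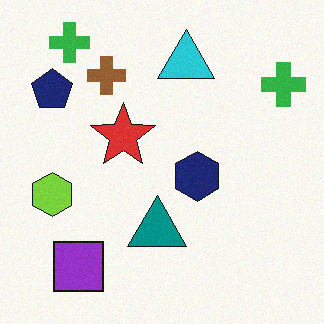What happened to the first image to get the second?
The second image is the first degraded with a light layer of grain.

Random speckle covers the whole image, including the flat background.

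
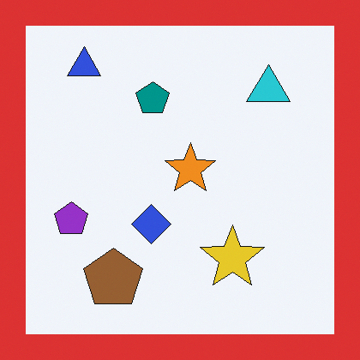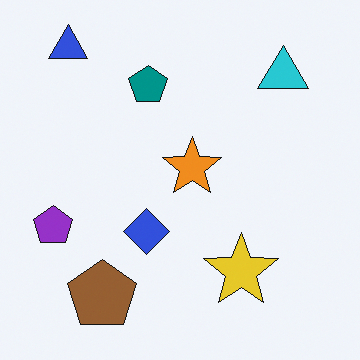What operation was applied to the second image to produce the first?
The image was framed with a red border.

A solid red frame runs around the edge of the first image, with the content slightly shrunk inside it.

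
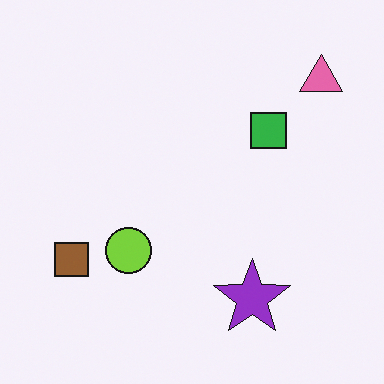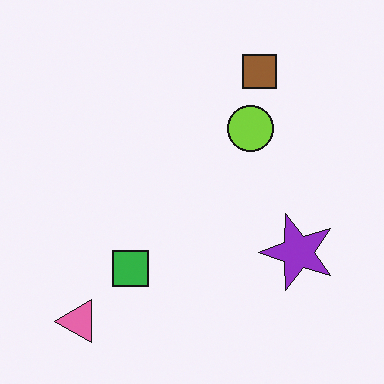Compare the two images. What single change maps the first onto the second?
Transposed (reflected across the top-left ↔ bottom-right diagonal).

Shapes have swapped their row and column positions — what was in the top-right is now in the bottom-left — a diagonal reflection.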